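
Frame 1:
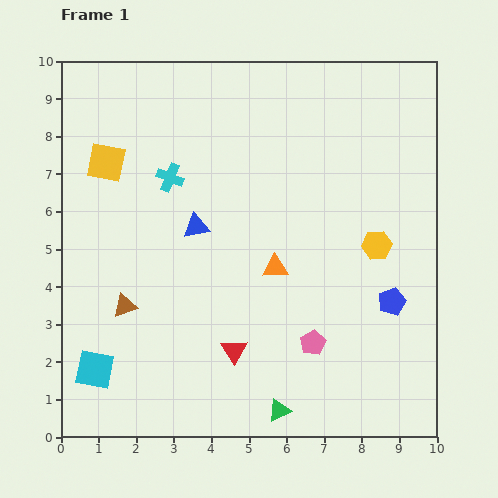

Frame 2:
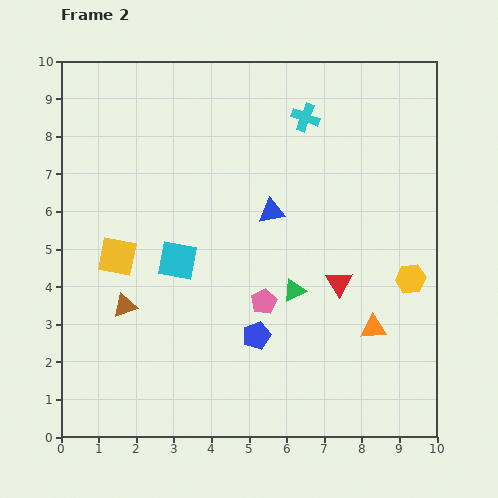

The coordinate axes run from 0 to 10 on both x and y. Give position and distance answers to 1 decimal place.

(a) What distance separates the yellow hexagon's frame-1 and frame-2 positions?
1.3

The yellow hexagon moved from (8.4, 5.1) to (9.3, 4.2), a distance of √(0.9² + 0.9²) ≈ 1.3.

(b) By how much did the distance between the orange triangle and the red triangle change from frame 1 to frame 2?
-1.0

Distance in frame 1: 2.5. Distance in frame 2: 1.5.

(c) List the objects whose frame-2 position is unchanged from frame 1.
the brown triangle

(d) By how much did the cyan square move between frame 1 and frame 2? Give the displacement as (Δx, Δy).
(2.2, 2.9)

The cyan square was at (0.9, 1.8) in frame 1 and (3.1, 4.7) in frame 2.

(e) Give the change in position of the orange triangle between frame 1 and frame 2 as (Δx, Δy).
(2.6, -1.6)

The orange triangle was at (5.7, 4.5) in frame 1 and (8.3, 2.9) in frame 2.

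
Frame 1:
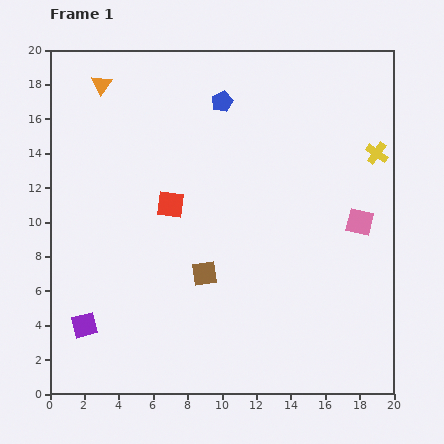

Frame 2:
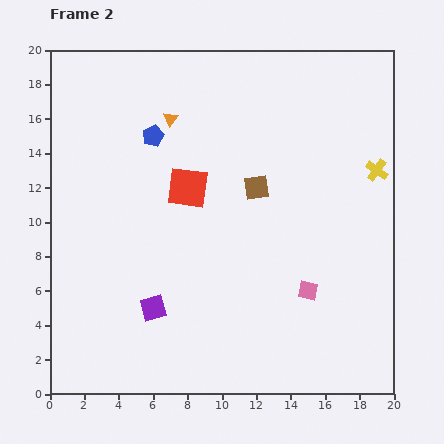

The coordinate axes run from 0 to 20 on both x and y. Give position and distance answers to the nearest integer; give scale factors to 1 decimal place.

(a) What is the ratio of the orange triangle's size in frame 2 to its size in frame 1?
0.7×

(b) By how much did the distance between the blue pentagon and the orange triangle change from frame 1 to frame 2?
-6

Distance in frame 1: 7. Distance in frame 2: 1.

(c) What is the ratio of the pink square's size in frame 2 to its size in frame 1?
0.7×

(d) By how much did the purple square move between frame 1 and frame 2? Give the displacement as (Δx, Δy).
(4, 1)

The purple square was at (2, 4) in frame 1 and (6, 5) in frame 2.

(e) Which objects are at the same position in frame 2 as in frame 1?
none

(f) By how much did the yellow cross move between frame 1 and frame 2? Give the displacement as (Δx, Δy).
(0, -1)

The yellow cross was at (19, 14) in frame 1 and (19, 13) in frame 2.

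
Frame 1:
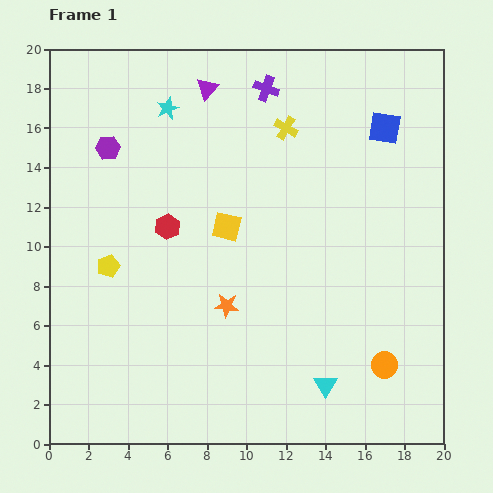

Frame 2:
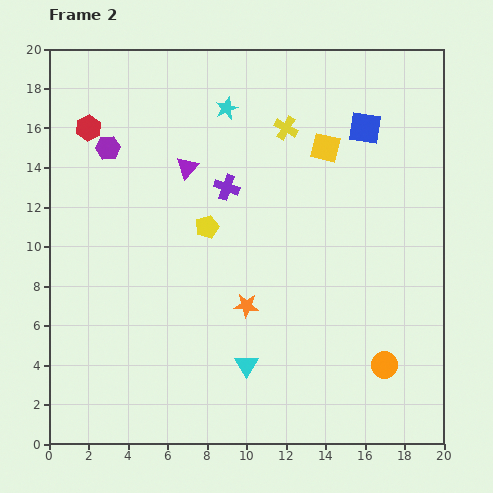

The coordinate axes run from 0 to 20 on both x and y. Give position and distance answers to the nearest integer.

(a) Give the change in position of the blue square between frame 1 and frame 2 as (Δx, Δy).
(-1, 0)

The blue square was at (17, 16) in frame 1 and (16, 16) in frame 2.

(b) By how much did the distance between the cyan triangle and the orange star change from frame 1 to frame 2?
-3

Distance in frame 1: 6. Distance in frame 2: 3.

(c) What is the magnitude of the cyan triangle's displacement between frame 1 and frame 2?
4

The cyan triangle moved from (14, 3) to (10, 4), a distance of √(4² + 1²) ≈ 4.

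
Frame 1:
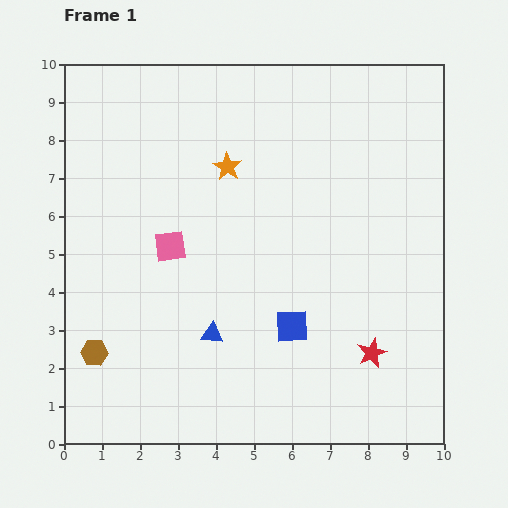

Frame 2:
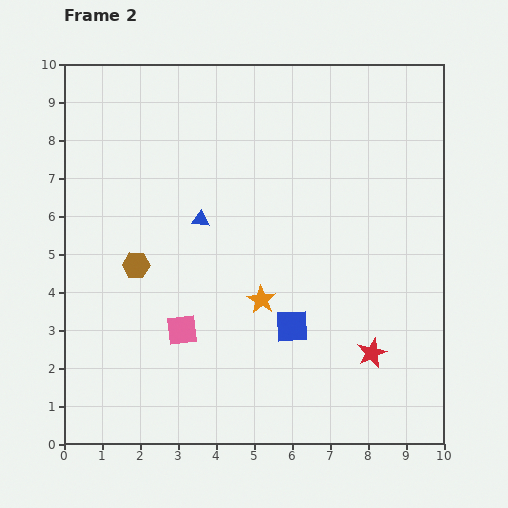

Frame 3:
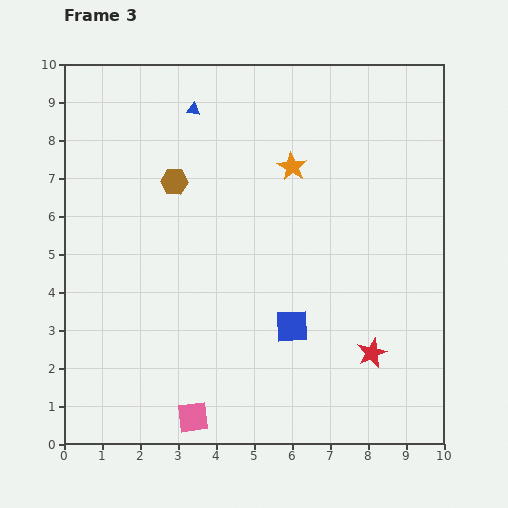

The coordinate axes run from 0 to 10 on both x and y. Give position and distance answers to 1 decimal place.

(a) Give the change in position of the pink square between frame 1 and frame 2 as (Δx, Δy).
(0.3, -2.2)

The pink square was at (2.8, 5.2) in frame 1 and (3.1, 3.0) in frame 2.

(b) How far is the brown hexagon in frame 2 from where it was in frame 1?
2.5

The brown hexagon moved from (0.8, 2.4) to (1.9, 4.7), a distance of √(1.1² + 2.3²) ≈ 2.5.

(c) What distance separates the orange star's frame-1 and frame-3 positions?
1.7

The orange star moved from (4.3, 7.3) to (6.0, 7.3), a distance of √(1.7² + 0.0²) ≈ 1.7.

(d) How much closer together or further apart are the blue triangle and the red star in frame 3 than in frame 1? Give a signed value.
+3.7

Distance in frame 1: 4.2. Distance in frame 3: 7.9.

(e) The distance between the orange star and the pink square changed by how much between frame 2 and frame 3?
+4.9

Distance in frame 2: 2.2. Distance in frame 3: 7.1.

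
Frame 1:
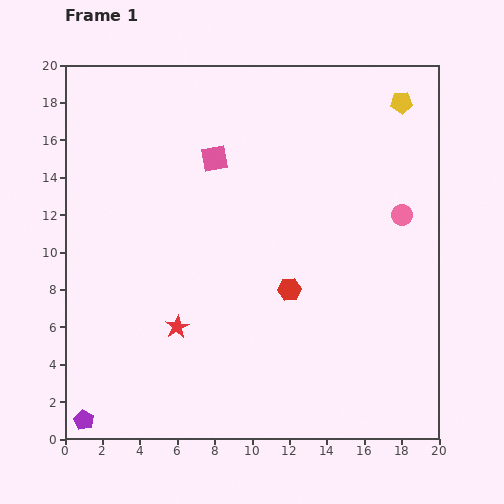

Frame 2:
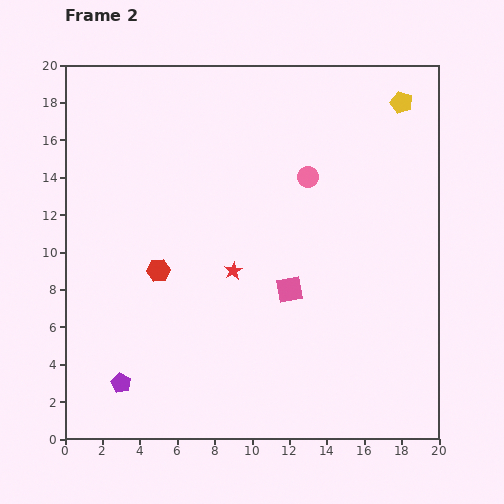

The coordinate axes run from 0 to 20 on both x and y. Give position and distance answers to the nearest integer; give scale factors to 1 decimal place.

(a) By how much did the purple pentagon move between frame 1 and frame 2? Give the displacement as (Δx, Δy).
(2, 2)

The purple pentagon was at (1, 1) in frame 1 and (3, 3) in frame 2.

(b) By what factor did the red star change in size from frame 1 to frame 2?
0.8×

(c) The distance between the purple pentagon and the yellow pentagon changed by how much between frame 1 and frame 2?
-3

Distance in frame 1: 24. Distance in frame 2: 21.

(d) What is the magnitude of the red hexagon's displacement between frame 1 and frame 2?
7

The red hexagon moved from (12, 8) to (5, 9), a distance of √(7² + 1²) ≈ 7.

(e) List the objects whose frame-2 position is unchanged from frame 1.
the yellow pentagon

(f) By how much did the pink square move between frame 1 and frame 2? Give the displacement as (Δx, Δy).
(4, -7)

The pink square was at (8, 15) in frame 1 and (12, 8) in frame 2.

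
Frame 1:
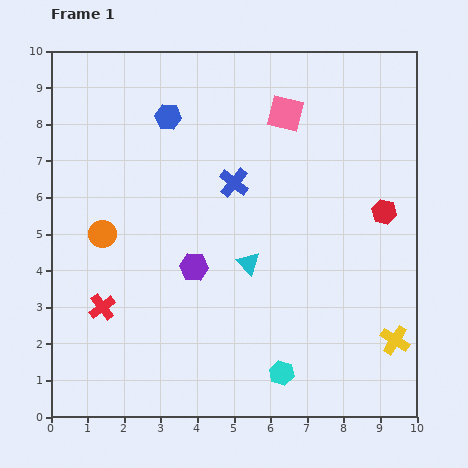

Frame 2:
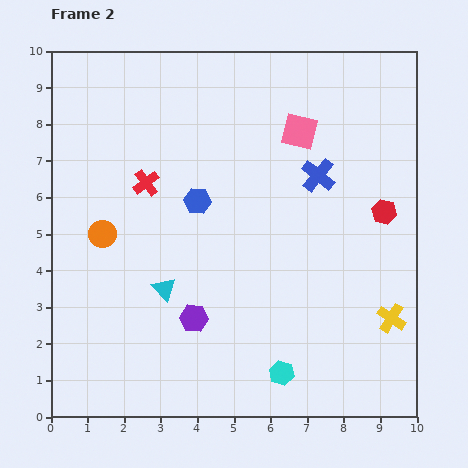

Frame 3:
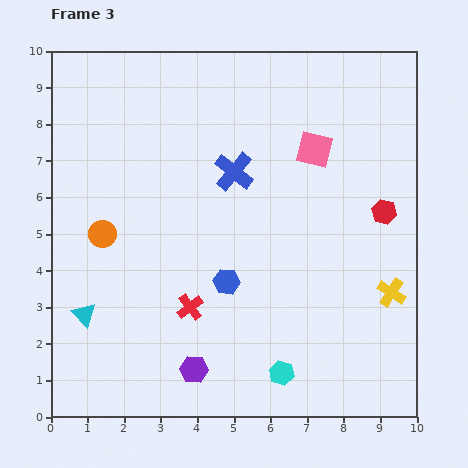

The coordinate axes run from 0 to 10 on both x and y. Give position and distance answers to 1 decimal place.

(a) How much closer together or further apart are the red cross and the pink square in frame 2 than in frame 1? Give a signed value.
-2.9

Distance in frame 1: 7.3. Distance in frame 2: 4.4.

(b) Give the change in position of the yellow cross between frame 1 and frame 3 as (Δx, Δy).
(-0.1, 1.3)

The yellow cross was at (9.4, 2.1) in frame 1 and (9.3, 3.4) in frame 3.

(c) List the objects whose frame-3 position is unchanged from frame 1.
the orange circle, the red hexagon, the cyan hexagon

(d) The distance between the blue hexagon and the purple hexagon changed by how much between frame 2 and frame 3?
-0.6

Distance in frame 2: 3.2. Distance in frame 3: 2.6.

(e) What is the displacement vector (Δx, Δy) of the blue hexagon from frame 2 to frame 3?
(0.8, -2.2)

The blue hexagon was at (4.0, 5.9) in frame 2 and (4.8, 3.7) in frame 3.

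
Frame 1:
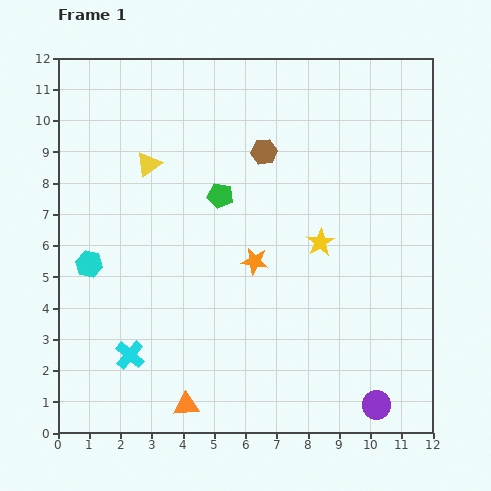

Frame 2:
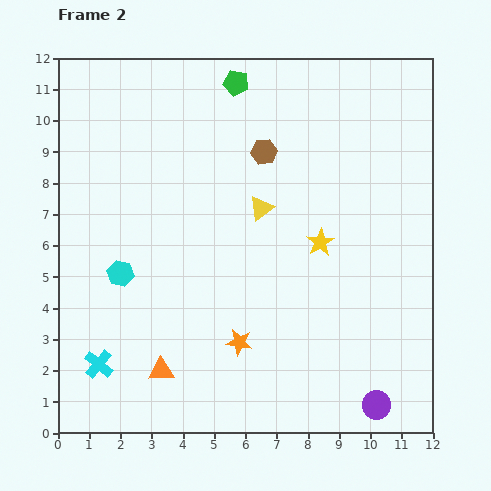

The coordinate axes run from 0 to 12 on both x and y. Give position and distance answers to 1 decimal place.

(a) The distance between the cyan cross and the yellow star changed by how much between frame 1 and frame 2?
+1.0

Distance in frame 1: 7.1. Distance in frame 2: 8.1.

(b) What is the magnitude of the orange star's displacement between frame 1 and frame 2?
2.6

The orange star moved from (6.3, 5.5) to (5.8, 2.9), a distance of √(0.5² + 2.6²) ≈ 2.6.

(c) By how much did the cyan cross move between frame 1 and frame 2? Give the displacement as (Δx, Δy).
(-1.0, -0.3)

The cyan cross was at (2.3, 2.5) in frame 1 and (1.3, 2.2) in frame 2.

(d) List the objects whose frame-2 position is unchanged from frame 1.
the brown hexagon, the purple circle, the yellow star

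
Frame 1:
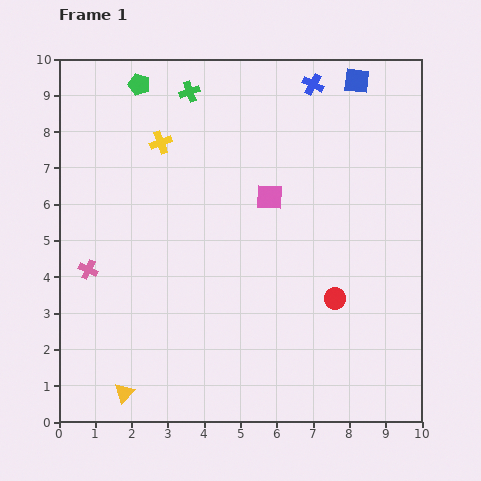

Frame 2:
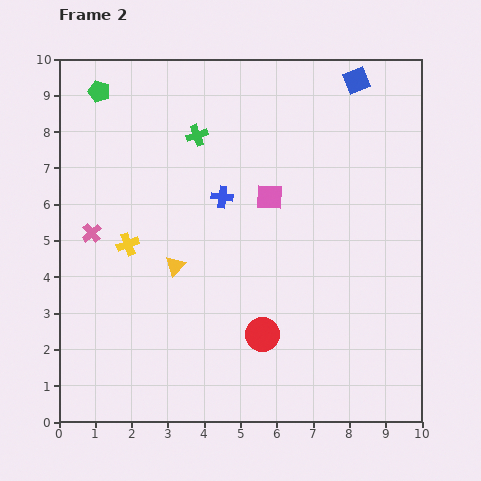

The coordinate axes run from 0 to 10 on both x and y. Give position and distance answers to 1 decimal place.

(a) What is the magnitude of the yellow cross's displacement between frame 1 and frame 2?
2.9

The yellow cross moved from (2.8, 7.7) to (1.9, 4.9), a distance of √(0.9² + 2.8²) ≈ 2.9.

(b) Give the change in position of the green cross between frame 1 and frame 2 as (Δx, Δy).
(0.2, -1.2)

The green cross was at (3.6, 9.1) in frame 1 and (3.8, 7.9) in frame 2.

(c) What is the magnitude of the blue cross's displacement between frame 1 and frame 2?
4.0

The blue cross moved from (7.0, 9.3) to (4.5, 6.2), a distance of √(2.5² + 3.1²) ≈ 4.0.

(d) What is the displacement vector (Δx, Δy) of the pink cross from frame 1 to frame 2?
(0.1, 1.0)

The pink cross was at (0.8, 4.2) in frame 1 and (0.9, 5.2) in frame 2.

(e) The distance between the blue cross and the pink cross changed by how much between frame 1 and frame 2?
-4.3

Distance in frame 1: 8.0. Distance in frame 2: 3.7.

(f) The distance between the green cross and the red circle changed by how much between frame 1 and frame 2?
-1.2

Distance in frame 1: 7.0. Distance in frame 2: 5.8.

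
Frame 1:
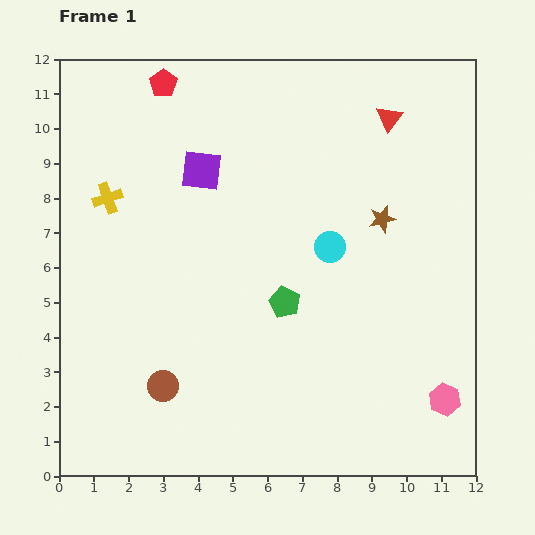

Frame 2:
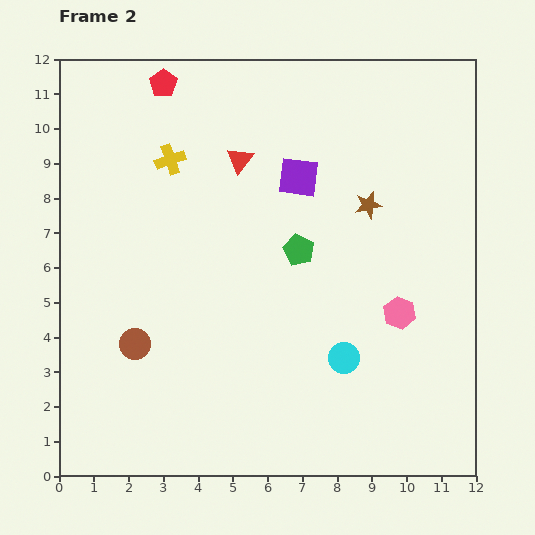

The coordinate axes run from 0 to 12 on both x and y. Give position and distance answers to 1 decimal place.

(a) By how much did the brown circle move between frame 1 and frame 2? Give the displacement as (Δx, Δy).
(-0.8, 1.2)

The brown circle was at (3.0, 2.6) in frame 1 and (2.2, 3.8) in frame 2.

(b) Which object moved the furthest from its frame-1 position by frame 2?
the red triangle

(moved 4.5; next 3.2)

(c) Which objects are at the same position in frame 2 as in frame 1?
the red pentagon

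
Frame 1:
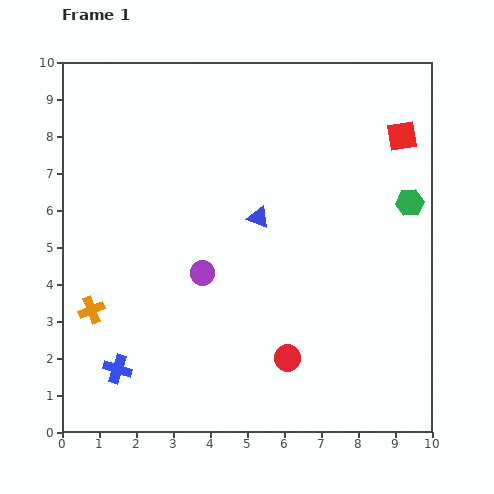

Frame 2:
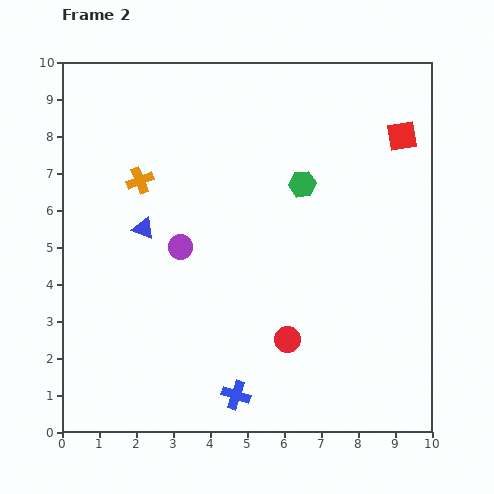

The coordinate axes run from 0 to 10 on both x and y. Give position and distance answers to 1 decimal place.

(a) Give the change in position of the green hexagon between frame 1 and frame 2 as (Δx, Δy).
(-2.9, 0.5)

The green hexagon was at (9.4, 6.2) in frame 1 and (6.5, 6.7) in frame 2.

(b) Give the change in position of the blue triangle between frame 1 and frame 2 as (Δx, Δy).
(-3.1, -0.3)

The blue triangle was at (5.3, 5.8) in frame 1 and (2.2, 5.5) in frame 2.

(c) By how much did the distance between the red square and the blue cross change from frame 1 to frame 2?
-1.6

Distance in frame 1: 9.9. Distance in frame 2: 8.3.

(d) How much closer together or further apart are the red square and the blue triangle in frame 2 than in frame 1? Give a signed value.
+2.9

Distance in frame 1: 4.5. Distance in frame 2: 7.4.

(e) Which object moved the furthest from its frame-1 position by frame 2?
the orange cross

(moved 3.7; next 3.3)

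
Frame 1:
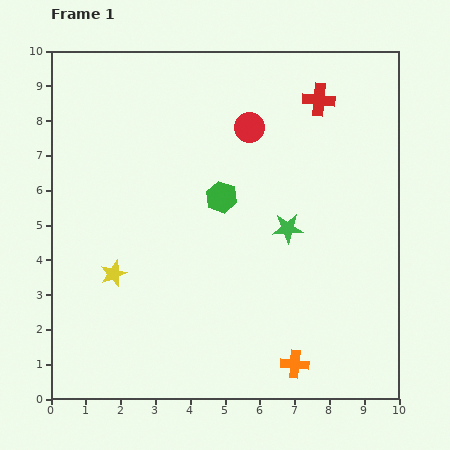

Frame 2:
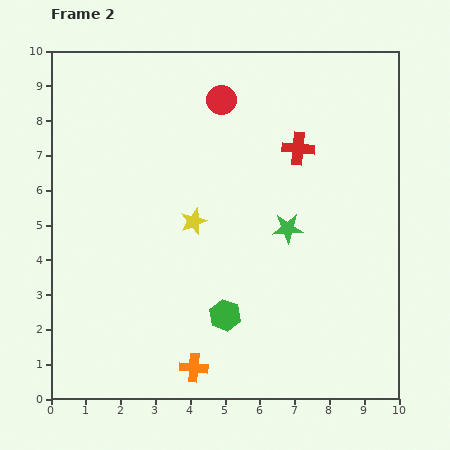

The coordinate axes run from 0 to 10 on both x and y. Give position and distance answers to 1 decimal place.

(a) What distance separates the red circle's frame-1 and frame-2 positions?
1.1

The red circle moved from (5.7, 7.8) to (4.9, 8.6), a distance of √(0.8² + 0.8²) ≈ 1.1.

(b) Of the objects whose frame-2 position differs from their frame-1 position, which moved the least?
the red circle

(moved 1.1)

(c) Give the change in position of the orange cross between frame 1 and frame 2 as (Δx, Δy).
(-2.9, -0.1)

The orange cross was at (7.0, 1.0) in frame 1 and (4.1, 0.9) in frame 2.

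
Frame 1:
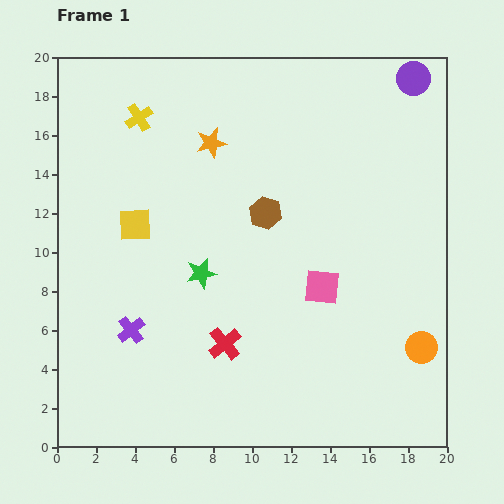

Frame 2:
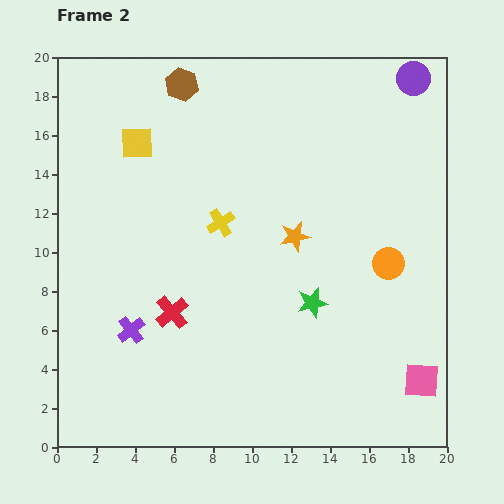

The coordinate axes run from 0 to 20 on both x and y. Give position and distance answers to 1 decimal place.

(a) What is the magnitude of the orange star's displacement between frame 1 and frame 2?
6.4

The orange star moved from (7.9, 15.6) to (12.2, 10.8), a distance of √(4.3² + 4.8²) ≈ 6.4.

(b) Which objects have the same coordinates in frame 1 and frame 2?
the purple cross, the purple circle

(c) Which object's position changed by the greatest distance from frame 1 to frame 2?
the brown hexagon

(moved 7.9; next 7.0)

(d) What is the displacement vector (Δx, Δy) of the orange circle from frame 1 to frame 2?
(-1.7, 4.3)

The orange circle was at (18.7, 5.1) in frame 1 and (17.0, 9.4) in frame 2.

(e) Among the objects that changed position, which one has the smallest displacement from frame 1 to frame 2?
the red cross

(moved 3.1)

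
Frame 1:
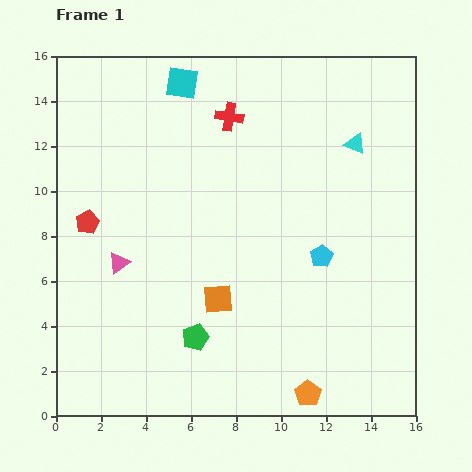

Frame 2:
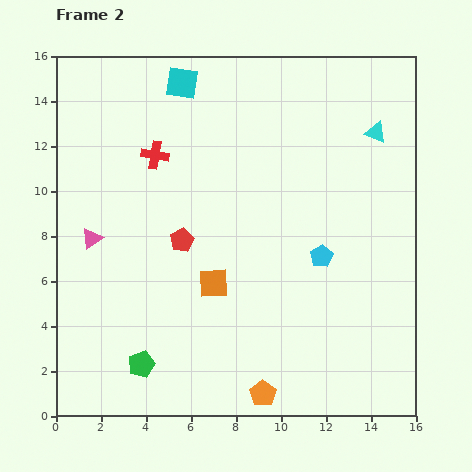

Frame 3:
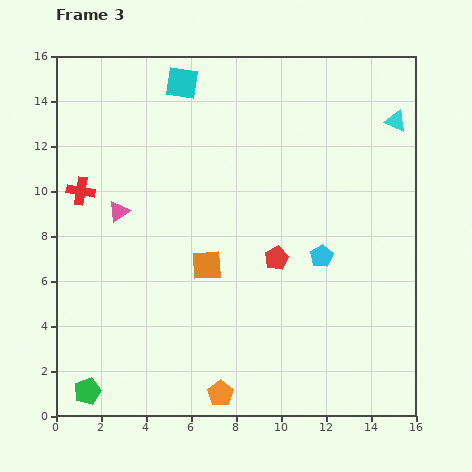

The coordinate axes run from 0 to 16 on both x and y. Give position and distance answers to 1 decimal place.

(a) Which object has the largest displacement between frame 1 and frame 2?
the red pentagon

(moved 4.3; next 3.7)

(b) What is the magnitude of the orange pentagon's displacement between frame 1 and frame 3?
3.9

The orange pentagon moved from (11.2, 1.0) to (7.3, 1.0), a distance of √(3.9² + 0.0²) ≈ 3.9.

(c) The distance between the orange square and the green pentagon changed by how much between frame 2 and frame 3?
+2.9

Distance in frame 2: 4.8. Distance in frame 3: 7.7.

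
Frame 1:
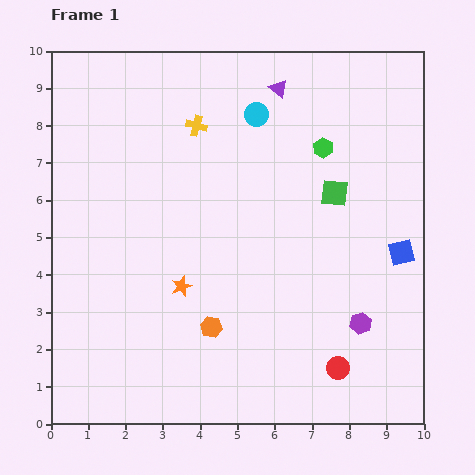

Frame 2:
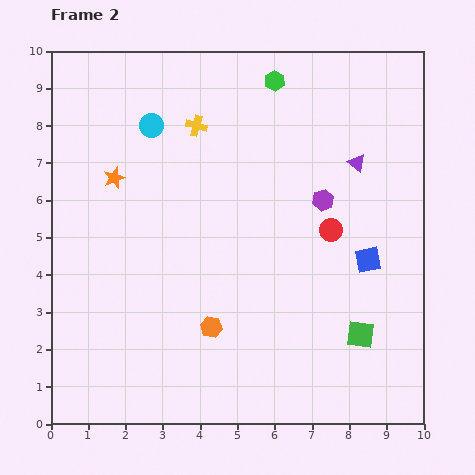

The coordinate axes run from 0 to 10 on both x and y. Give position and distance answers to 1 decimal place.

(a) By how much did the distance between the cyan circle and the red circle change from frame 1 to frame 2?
-1.5

Distance in frame 1: 7.1. Distance in frame 2: 5.6.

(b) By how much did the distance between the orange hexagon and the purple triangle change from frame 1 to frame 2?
-0.7

Distance in frame 1: 6.6. Distance in frame 2: 5.9.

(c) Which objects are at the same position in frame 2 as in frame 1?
the orange hexagon, the yellow cross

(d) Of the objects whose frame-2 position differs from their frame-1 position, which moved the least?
the blue square

(moved 0.9)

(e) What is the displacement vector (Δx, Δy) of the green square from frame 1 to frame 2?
(0.7, -3.8)

The green square was at (7.6, 6.2) in frame 1 and (8.3, 2.4) in frame 2.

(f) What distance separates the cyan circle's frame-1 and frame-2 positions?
2.8

The cyan circle moved from (5.5, 8.3) to (2.7, 8.0), a distance of √(2.8² + 0.3²) ≈ 2.8.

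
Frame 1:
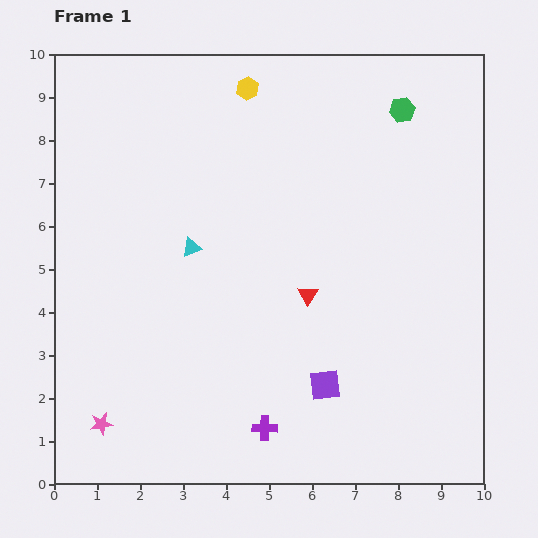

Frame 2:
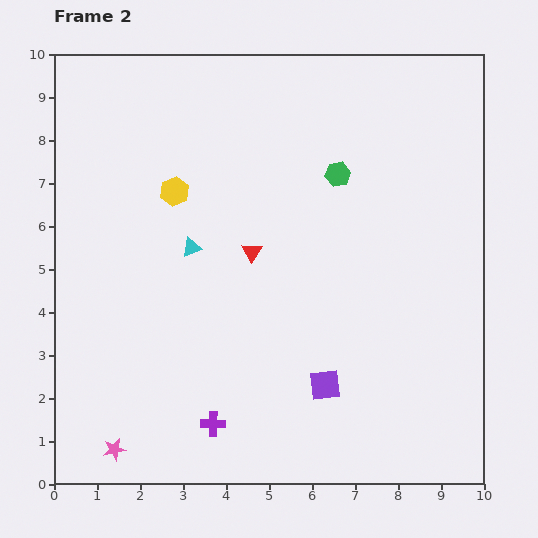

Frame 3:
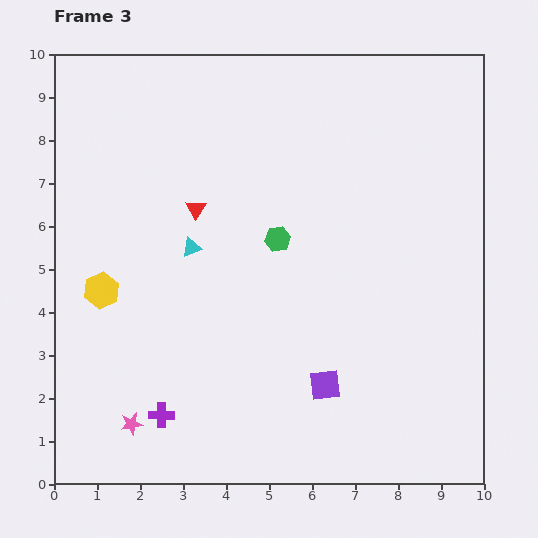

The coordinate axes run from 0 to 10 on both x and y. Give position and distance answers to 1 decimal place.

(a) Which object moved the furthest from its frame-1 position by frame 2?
the yellow hexagon

(moved 2.9; next 2.1)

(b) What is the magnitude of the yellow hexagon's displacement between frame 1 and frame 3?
5.8

The yellow hexagon moved from (4.5, 9.2) to (1.1, 4.5), a distance of √(3.4² + 4.7²) ≈ 5.8.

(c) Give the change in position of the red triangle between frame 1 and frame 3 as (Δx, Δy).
(-2.6, 2.0)

The red triangle was at (5.9, 4.4) in frame 1 and (3.3, 6.4) in frame 3.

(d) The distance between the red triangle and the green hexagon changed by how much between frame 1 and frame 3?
-2.8

Distance in frame 1: 4.8. Distance in frame 3: 2.0.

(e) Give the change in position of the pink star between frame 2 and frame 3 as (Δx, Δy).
(0.4, 0.6)

The pink star was at (1.4, 0.8) in frame 2 and (1.8, 1.4) in frame 3.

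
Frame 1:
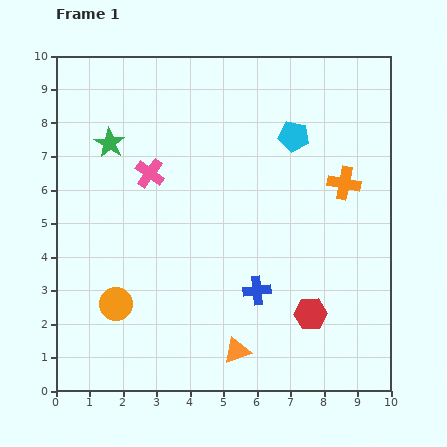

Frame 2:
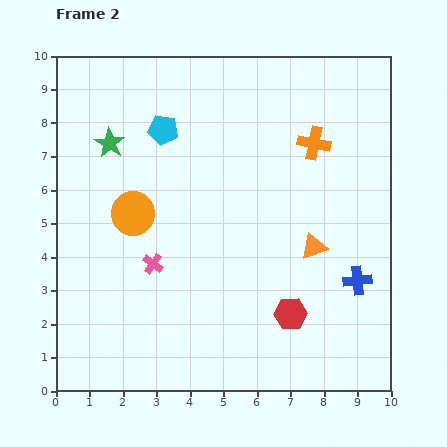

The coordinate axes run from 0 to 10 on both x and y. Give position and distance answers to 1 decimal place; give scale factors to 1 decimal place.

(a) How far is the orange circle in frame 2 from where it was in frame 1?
2.7

The orange circle moved from (1.8, 2.6) to (2.3, 5.3), a distance of √(0.5² + 2.7²) ≈ 2.7.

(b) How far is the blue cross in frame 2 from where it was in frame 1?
3.0

The blue cross moved from (6.0, 3.0) to (9.0, 3.3), a distance of √(3.0² + 0.3²) ≈ 3.0.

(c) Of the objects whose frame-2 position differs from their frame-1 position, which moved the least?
the red hexagon

(moved 0.6)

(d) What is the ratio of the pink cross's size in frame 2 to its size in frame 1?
0.7×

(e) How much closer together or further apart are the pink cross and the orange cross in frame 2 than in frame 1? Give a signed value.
+0.2

Distance in frame 1: 5.8. Distance in frame 2: 6.0.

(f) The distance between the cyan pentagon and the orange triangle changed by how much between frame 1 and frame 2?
-0.9

Distance in frame 1: 6.6. Distance in frame 2: 5.7.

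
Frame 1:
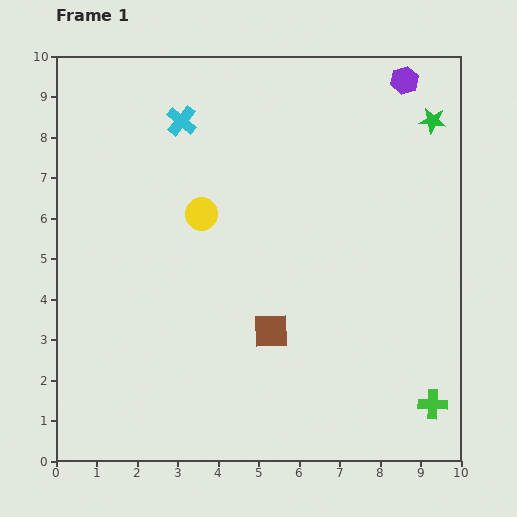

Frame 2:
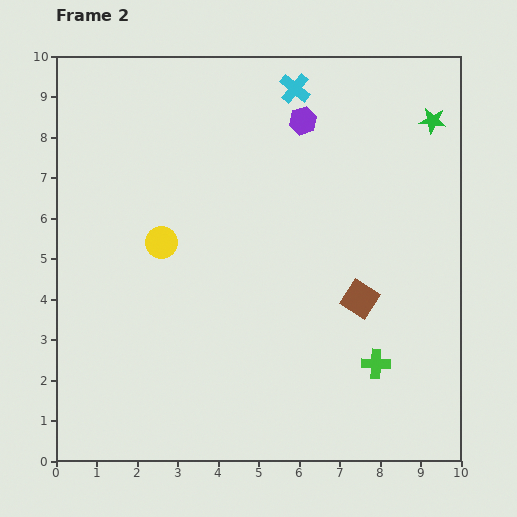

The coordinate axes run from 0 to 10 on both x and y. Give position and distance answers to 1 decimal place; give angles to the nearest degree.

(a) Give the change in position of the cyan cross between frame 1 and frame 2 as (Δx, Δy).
(2.8, 0.8)

The cyan cross was at (3.1, 8.4) in frame 1 and (5.9, 9.2) in frame 2.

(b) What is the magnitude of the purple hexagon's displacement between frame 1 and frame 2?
2.7

The purple hexagon moved from (8.6, 9.4) to (6.1, 8.4), a distance of √(2.5² + 1.0²) ≈ 2.7.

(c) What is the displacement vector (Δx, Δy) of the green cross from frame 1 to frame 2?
(-1.4, 1.0)

The green cross was at (9.3, 1.4) in frame 1 and (7.9, 2.4) in frame 2.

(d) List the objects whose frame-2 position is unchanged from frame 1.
the green star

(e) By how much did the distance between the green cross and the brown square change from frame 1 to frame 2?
-2.8

Distance in frame 1: 4.4. Distance in frame 2: 1.6.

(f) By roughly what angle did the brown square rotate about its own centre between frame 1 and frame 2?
34° clockwise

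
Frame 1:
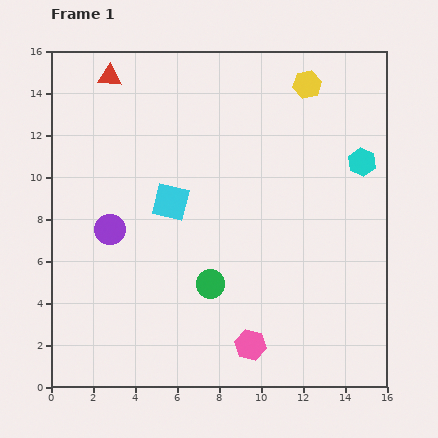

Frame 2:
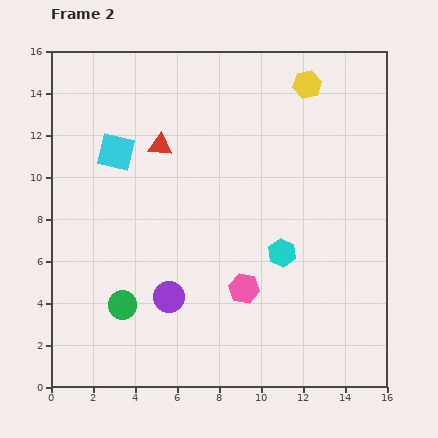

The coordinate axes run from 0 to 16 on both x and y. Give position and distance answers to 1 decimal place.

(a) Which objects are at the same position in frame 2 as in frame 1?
the yellow hexagon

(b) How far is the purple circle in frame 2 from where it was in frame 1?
4.3

The purple circle moved from (2.8, 7.5) to (5.6, 4.3), a distance of √(2.8² + 3.2²) ≈ 4.3.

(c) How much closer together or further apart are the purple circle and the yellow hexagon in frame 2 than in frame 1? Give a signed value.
+0.4

Distance in frame 1: 11.7. Distance in frame 2: 12.1.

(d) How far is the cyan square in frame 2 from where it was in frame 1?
3.5

The cyan square moved from (5.7, 8.8) to (3.1, 11.2), a distance of √(2.6² + 2.4²) ≈ 3.5.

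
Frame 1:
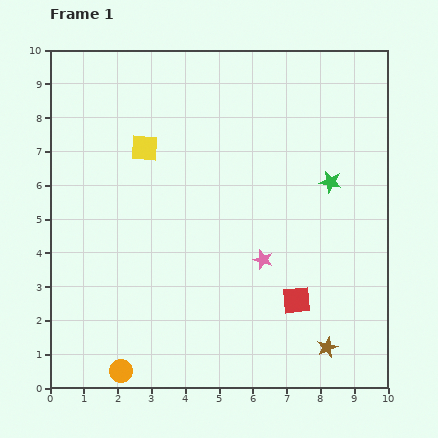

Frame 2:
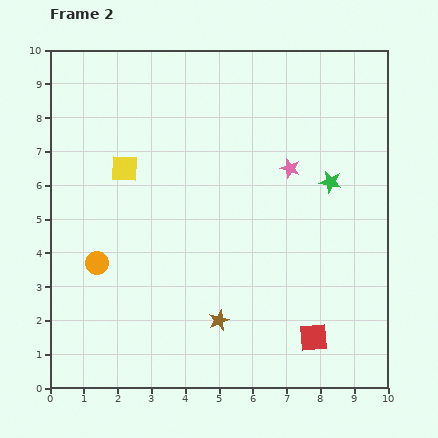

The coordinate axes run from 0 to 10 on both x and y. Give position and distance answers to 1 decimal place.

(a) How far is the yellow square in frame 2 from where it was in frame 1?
0.8

The yellow square moved from (2.8, 7.1) to (2.2, 6.5), a distance of √(0.6² + 0.6²) ≈ 0.8.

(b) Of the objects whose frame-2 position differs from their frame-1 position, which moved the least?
the yellow square

(moved 0.8)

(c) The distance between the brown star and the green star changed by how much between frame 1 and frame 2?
+0.4

Distance in frame 1: 4.9. Distance in frame 2: 5.3.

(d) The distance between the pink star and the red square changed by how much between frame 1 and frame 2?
+3.4

Distance in frame 1: 1.6. Distance in frame 2: 5.0.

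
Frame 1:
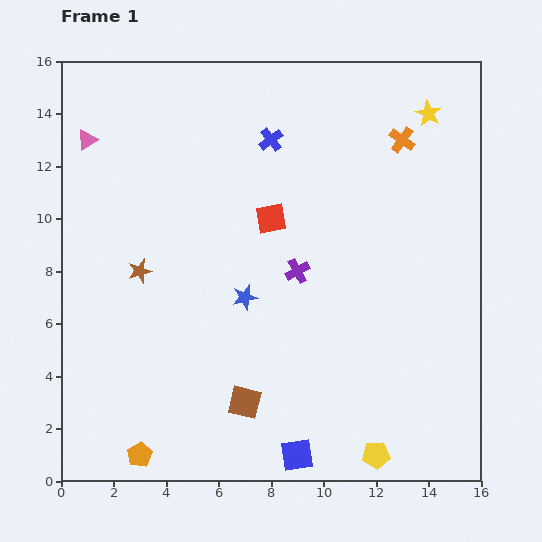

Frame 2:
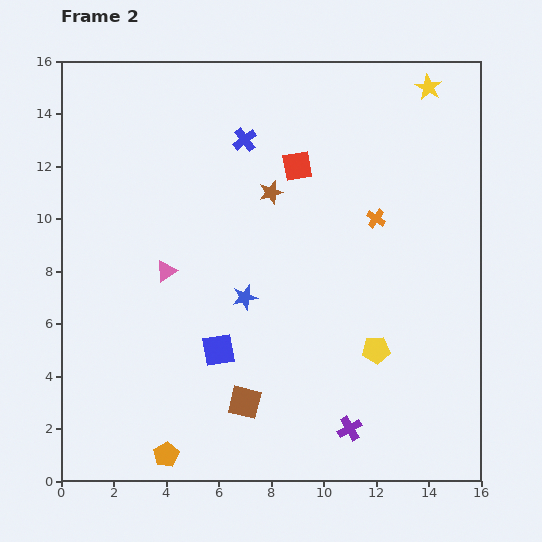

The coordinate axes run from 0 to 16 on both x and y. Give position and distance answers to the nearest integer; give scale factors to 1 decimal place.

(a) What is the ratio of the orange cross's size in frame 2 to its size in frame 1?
0.7×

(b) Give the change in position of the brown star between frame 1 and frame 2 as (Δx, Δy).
(5, 3)

The brown star was at (3, 8) in frame 1 and (8, 11) in frame 2.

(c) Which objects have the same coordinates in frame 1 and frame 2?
the brown square, the blue star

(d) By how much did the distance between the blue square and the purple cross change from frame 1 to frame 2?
-1

Distance in frame 1: 7. Distance in frame 2: 6.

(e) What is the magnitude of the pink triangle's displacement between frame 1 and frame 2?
6

The pink triangle moved from (1, 13) to (4, 8), a distance of √(3² + 5²) ≈ 6.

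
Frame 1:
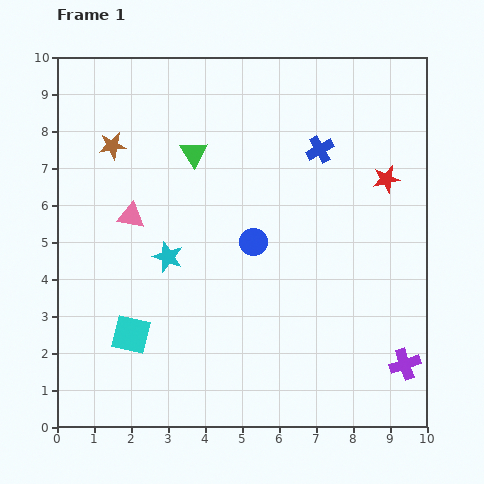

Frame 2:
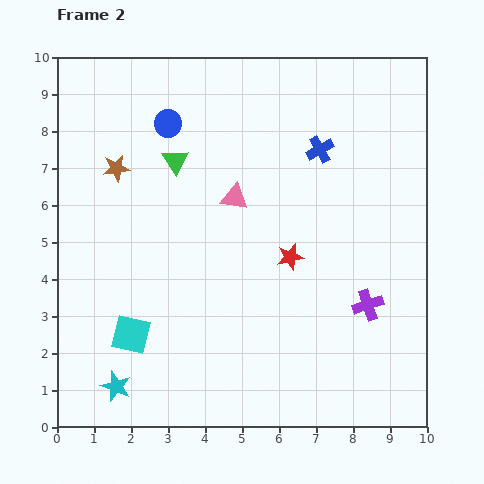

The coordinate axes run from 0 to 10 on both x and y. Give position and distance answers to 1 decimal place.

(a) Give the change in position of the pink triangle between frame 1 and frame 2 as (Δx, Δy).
(2.8, 0.5)

The pink triangle was at (2.0, 5.7) in frame 1 and (4.8, 6.2) in frame 2.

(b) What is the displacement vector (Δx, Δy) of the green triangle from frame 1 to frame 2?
(-0.5, -0.2)

The green triangle was at (3.7, 7.4) in frame 1 and (3.2, 7.2) in frame 2.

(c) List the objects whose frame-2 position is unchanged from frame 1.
the blue cross, the cyan square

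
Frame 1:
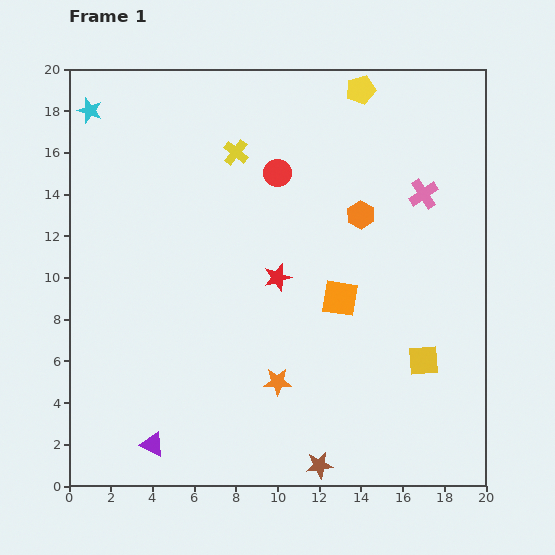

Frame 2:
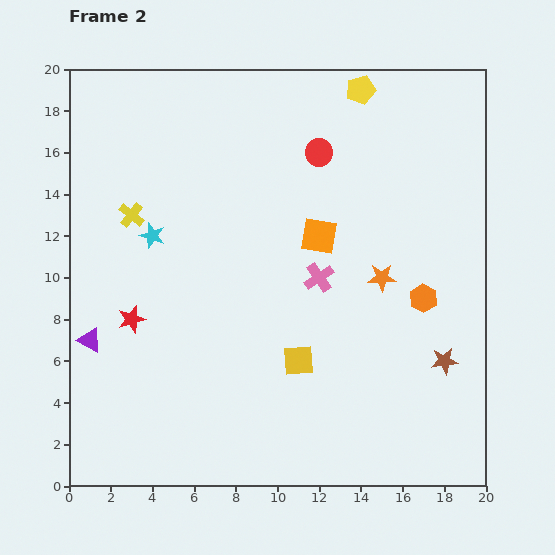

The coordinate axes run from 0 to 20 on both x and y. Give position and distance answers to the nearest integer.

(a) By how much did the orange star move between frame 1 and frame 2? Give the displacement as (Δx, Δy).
(5, 5)

The orange star was at (10, 5) in frame 1 and (15, 10) in frame 2.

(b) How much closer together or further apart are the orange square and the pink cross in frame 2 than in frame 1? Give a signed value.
-4

Distance in frame 1: 6. Distance in frame 2: 2.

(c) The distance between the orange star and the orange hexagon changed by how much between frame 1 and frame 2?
-7

Distance in frame 1: 9. Distance in frame 2: 2.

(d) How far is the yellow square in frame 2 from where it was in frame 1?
6

The yellow square moved from (17, 6) to (11, 6), a distance of √(6² + 0²) ≈ 6.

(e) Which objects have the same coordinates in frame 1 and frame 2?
the yellow pentagon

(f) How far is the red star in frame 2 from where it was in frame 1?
7

The red star moved from (10, 10) to (3, 8), a distance of √(7² + 2²) ≈ 7.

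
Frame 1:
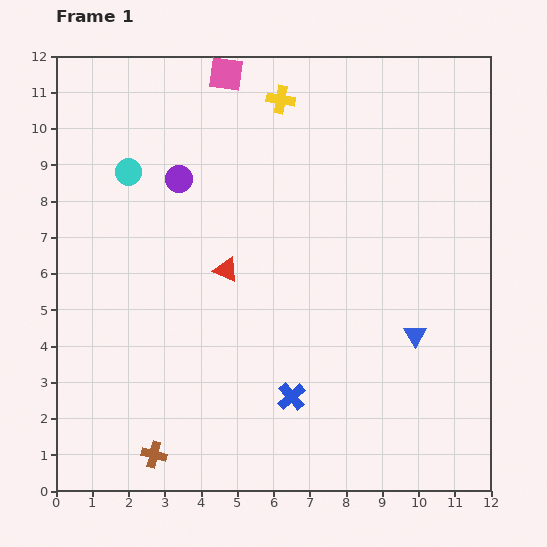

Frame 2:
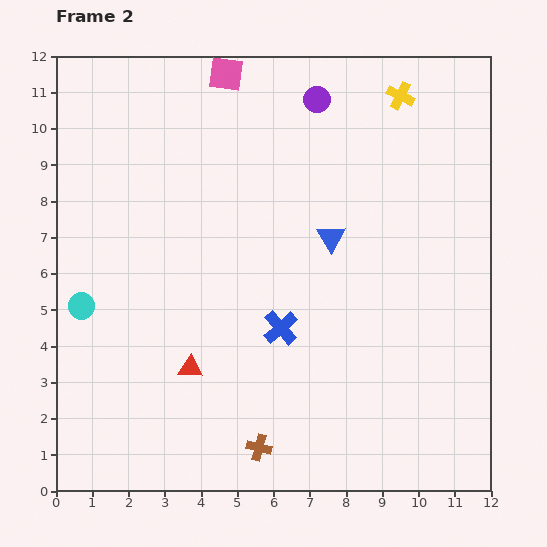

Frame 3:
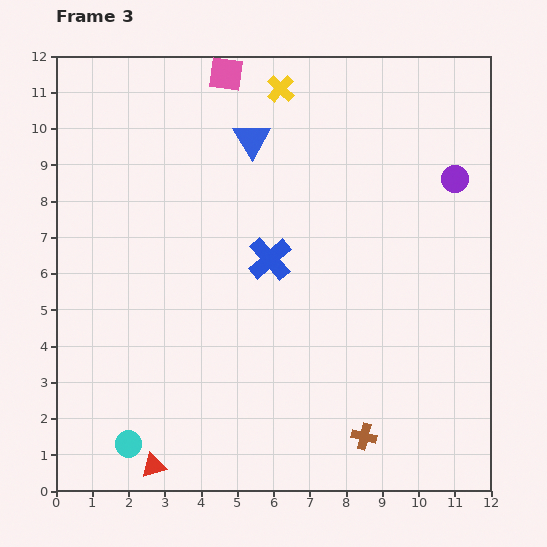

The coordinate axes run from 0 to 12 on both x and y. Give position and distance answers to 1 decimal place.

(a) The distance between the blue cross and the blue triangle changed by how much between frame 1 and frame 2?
-0.9

Distance in frame 1: 3.8. Distance in frame 2: 2.9.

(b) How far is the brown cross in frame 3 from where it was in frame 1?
5.8

The brown cross moved from (2.7, 1.0) to (8.5, 1.5), a distance of √(5.8² + 0.5²) ≈ 5.8.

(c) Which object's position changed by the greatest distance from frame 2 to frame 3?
the purple circle

(moved 4.4; next 4.0)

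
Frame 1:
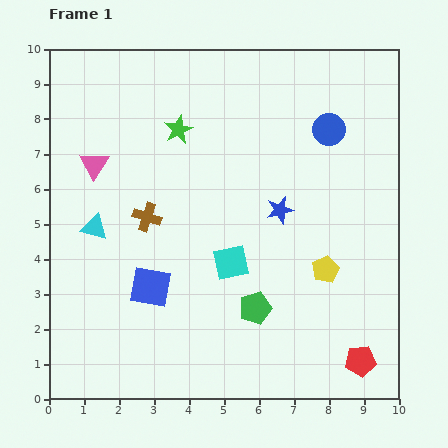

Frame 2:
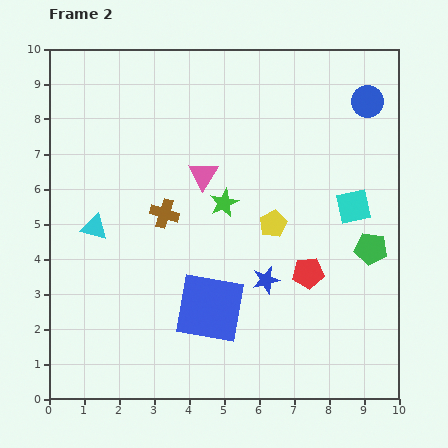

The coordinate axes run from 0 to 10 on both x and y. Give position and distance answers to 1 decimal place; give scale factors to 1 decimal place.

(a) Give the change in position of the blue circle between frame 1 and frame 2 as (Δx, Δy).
(1.1, 0.8)

The blue circle was at (8.0, 7.7) in frame 1 and (9.1, 8.5) in frame 2.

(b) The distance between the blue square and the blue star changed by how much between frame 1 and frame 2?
-2.5

Distance in frame 1: 4.3. Distance in frame 2: 1.8.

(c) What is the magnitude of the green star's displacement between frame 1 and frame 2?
2.5

The green star moved from (3.7, 7.7) to (5.0, 5.6), a distance of √(1.3² + 2.1²) ≈ 2.5.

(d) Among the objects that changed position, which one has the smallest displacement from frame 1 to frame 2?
the brown cross

(moved 0.5)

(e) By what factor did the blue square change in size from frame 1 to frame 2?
1.7×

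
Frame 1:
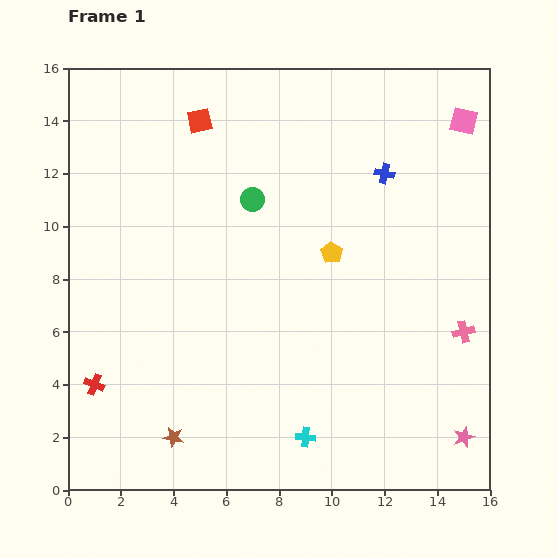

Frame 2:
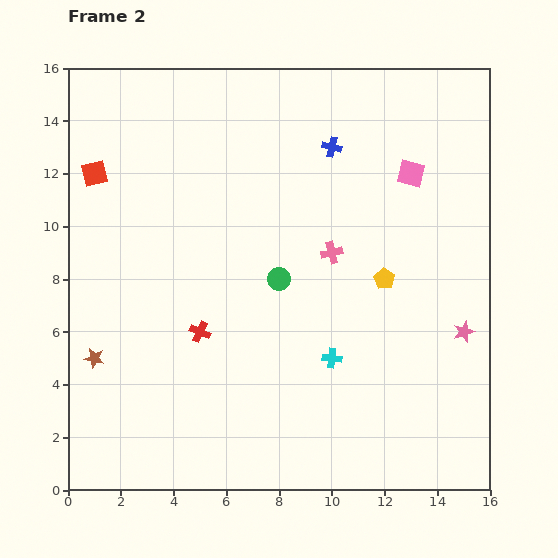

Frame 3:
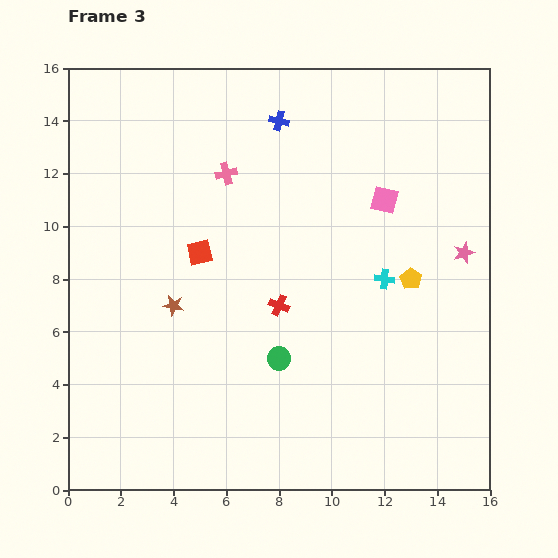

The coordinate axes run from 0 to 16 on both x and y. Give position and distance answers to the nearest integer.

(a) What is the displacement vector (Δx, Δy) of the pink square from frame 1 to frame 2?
(-2, -2)

The pink square was at (15, 14) in frame 1 and (13, 12) in frame 2.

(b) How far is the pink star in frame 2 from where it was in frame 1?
4

The pink star moved from (15, 2) to (15, 6), a distance of √(0² + 4²) ≈ 4.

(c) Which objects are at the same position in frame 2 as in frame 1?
none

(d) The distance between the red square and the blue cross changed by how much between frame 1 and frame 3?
-1

Distance in frame 1: 7. Distance in frame 3: 6.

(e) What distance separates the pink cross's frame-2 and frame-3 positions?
5

The pink cross moved from (10, 9) to (6, 12), a distance of √(4² + 3²) ≈ 5.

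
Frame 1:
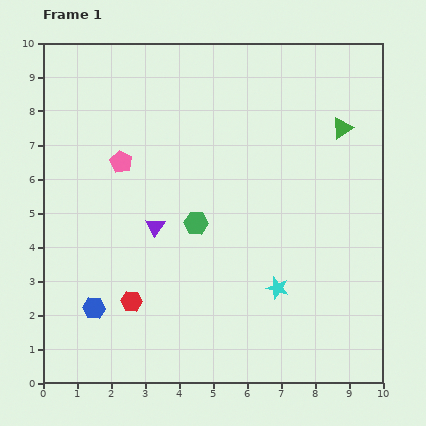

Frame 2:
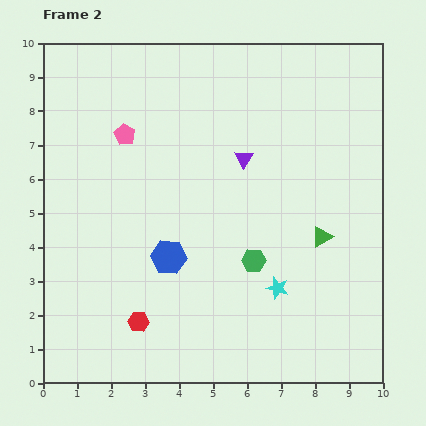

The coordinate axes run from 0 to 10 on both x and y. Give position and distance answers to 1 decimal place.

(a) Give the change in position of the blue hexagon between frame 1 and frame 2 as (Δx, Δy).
(2.2, 1.5)

The blue hexagon was at (1.5, 2.2) in frame 1 and (3.7, 3.7) in frame 2.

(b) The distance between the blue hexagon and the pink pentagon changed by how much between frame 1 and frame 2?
-0.6

Distance in frame 1: 4.4. Distance in frame 2: 3.8.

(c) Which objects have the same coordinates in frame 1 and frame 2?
the cyan star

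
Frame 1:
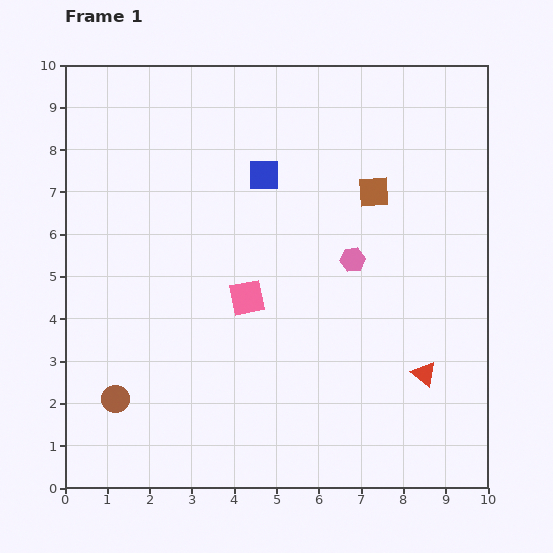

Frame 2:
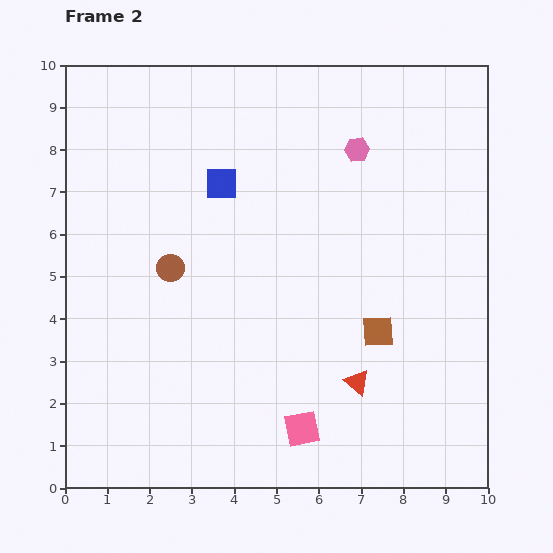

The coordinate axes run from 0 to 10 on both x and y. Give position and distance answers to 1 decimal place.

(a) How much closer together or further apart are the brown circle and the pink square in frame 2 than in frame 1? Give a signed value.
+1.0

Distance in frame 1: 3.9. Distance in frame 2: 4.9.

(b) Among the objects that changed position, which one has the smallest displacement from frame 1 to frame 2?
the blue square

(moved 1.0)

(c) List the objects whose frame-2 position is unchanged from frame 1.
none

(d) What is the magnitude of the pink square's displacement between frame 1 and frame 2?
3.4

The pink square moved from (4.3, 4.5) to (5.6, 1.4), a distance of √(1.3² + 3.1²) ≈ 3.4.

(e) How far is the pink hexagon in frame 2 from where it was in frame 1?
2.6

The pink hexagon moved from (6.8, 5.4) to (6.9, 8.0), a distance of √(0.1² + 2.6²) ≈ 2.6.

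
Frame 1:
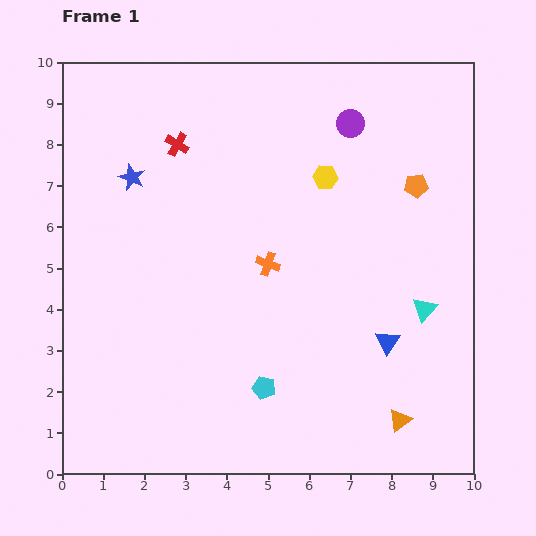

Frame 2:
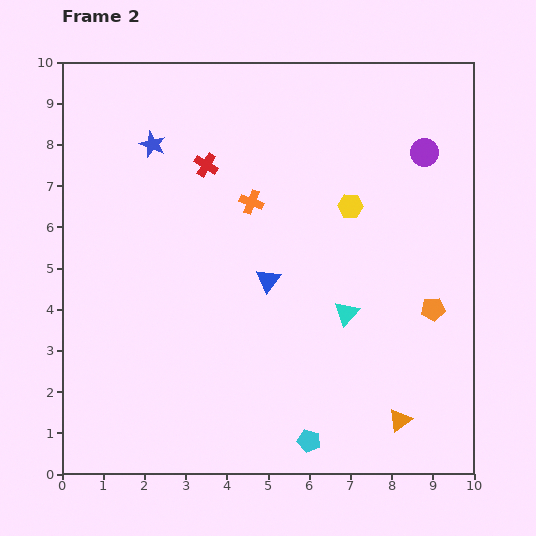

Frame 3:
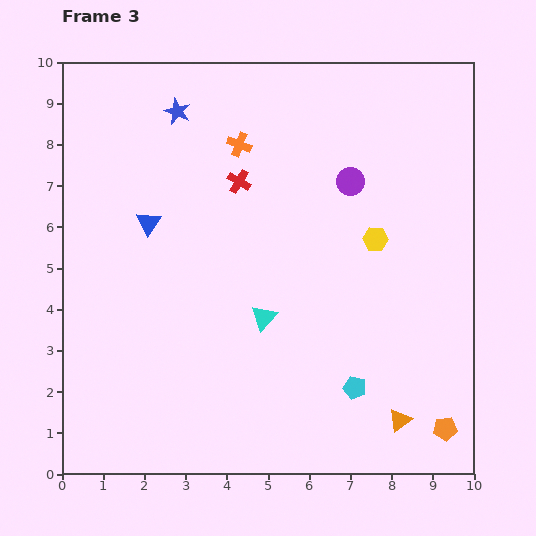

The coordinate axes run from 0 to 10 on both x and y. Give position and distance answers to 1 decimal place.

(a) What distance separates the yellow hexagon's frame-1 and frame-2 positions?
0.9

The yellow hexagon moved from (6.4, 7.2) to (7.0, 6.5), a distance of √(0.6² + 0.7²) ≈ 0.9.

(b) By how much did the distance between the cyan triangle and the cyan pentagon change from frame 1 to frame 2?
-1.1

Distance in frame 1: 4.3. Distance in frame 2: 3.2.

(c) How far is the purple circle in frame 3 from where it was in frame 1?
1.4

The purple circle moved from (7.0, 8.5) to (7.0, 7.1), a distance of √(0.0² + 1.4²) ≈ 1.4.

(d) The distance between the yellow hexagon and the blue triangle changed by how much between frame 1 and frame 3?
+1.2

Distance in frame 1: 4.3. Distance in frame 3: 5.5.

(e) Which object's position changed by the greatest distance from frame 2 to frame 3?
the blue triangle

(moved 3.2; next 2.9)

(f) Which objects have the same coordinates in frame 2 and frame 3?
the orange triangle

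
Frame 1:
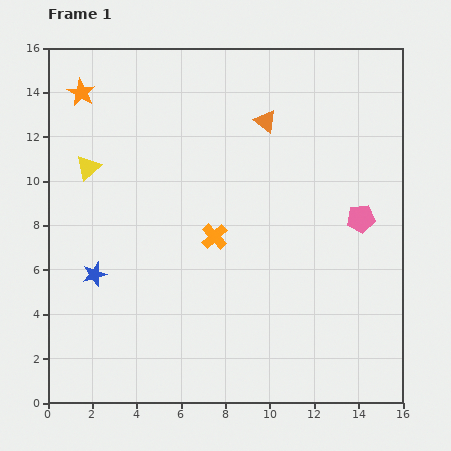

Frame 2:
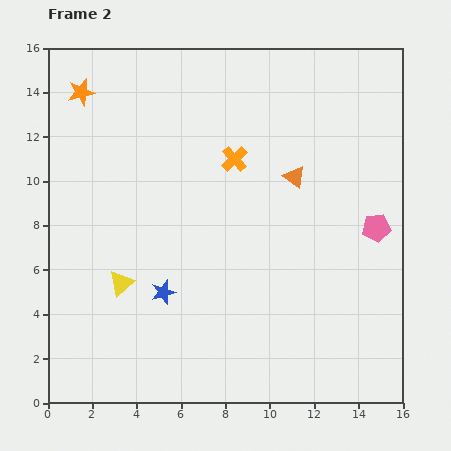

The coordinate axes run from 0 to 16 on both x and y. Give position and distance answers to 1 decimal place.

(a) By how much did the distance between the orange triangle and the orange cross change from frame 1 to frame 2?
-2.9

Distance in frame 1: 5.7. Distance in frame 2: 2.8.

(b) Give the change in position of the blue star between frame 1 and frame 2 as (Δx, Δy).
(3.1, -0.8)

The blue star was at (2.1, 5.8) in frame 1 and (5.2, 5.0) in frame 2.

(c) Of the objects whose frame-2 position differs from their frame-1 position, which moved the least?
the pink pentagon

(moved 0.8)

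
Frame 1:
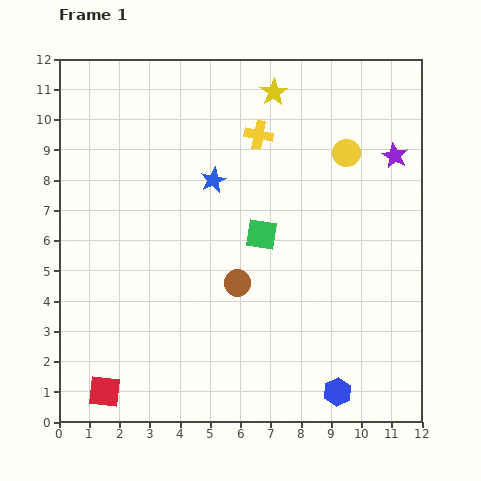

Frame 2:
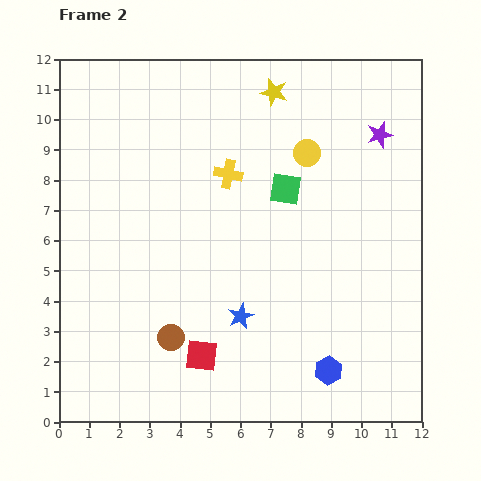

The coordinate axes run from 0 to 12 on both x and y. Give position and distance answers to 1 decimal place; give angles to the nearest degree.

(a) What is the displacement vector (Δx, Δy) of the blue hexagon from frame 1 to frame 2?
(-0.3, 0.7)

The blue hexagon was at (9.2, 1.0) in frame 1 and (8.9, 1.7) in frame 2.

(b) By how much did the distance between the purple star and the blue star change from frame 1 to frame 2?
+1.5

Distance in frame 1: 6.1. Distance in frame 2: 7.6.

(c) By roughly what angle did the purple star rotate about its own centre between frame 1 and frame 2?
29° clockwise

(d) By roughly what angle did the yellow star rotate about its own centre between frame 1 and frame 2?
24° counter-clockwise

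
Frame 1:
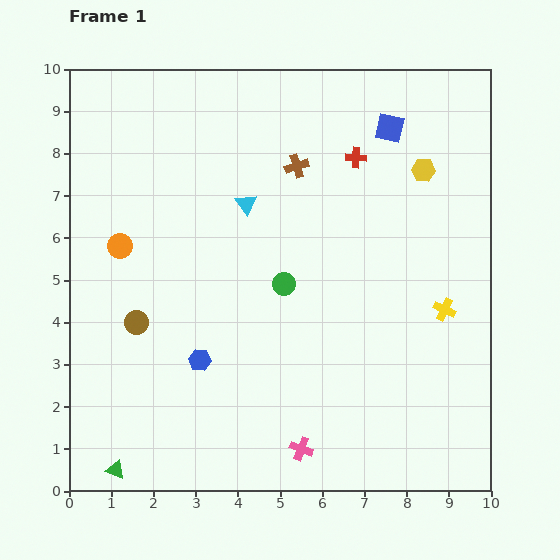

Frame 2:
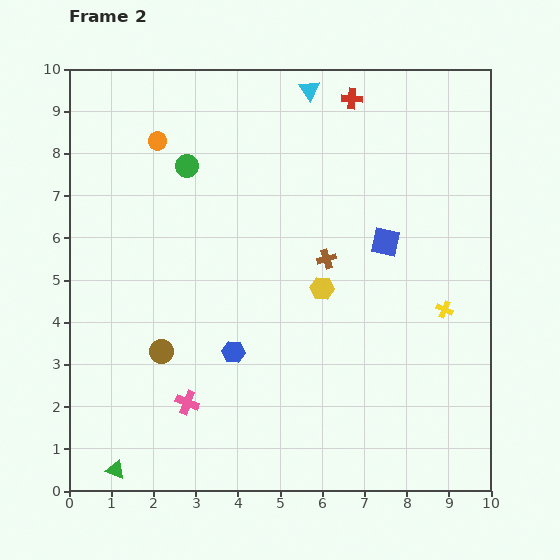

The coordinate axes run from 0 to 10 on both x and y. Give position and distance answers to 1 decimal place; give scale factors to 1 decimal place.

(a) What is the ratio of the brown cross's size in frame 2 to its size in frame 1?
0.8×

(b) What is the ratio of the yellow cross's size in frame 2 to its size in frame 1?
0.7×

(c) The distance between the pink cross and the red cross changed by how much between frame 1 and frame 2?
+1.2

Distance in frame 1: 7.0. Distance in frame 2: 8.2.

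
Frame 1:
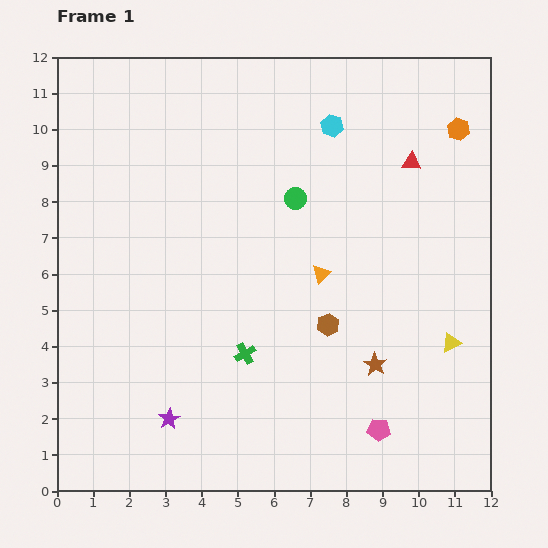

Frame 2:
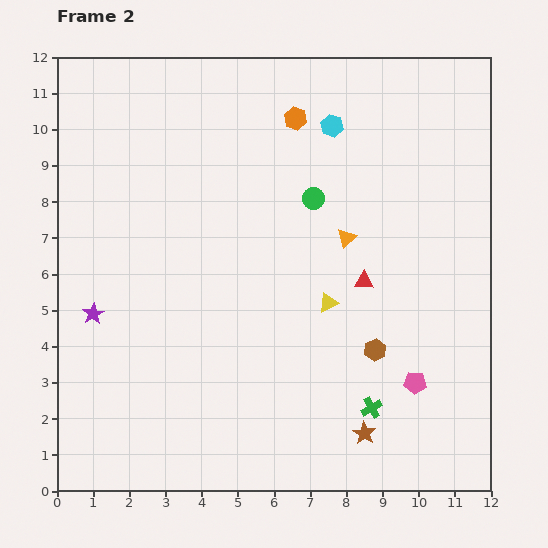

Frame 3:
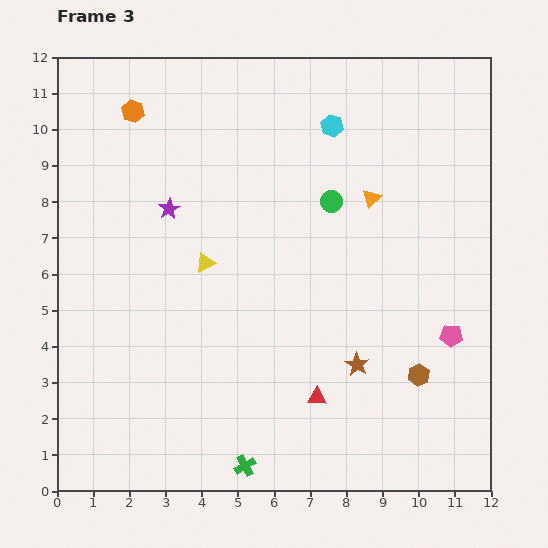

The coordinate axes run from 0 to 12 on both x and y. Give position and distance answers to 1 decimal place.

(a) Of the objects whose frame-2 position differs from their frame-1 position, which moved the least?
the green circle

(moved 0.5)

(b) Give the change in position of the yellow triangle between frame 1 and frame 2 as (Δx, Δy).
(-3.4, 1.1)

The yellow triangle was at (10.9, 4.1) in frame 1 and (7.5, 5.2) in frame 2.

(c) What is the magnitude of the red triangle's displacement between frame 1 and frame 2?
3.5

The red triangle moved from (9.8, 9.1) to (8.5, 5.8), a distance of √(1.3² + 3.3²) ≈ 3.5.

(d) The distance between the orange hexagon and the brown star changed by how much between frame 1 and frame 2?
+2.0

Distance in frame 1: 6.9. Distance in frame 2: 8.9.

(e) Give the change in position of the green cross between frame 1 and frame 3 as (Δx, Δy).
(0.0, -3.1)

The green cross was at (5.2, 3.8) in frame 1 and (5.2, 0.7) in frame 3.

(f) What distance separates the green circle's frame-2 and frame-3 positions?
0.5

The green circle moved from (7.1, 8.1) to (7.6, 8.0), a distance of √(0.5² + 0.1²) ≈ 0.5.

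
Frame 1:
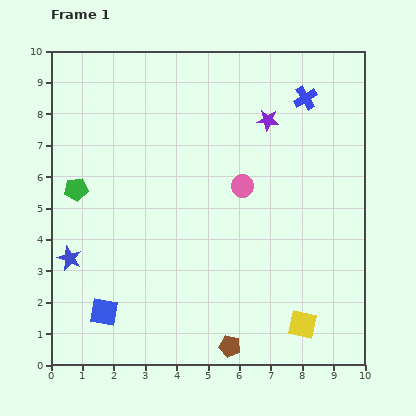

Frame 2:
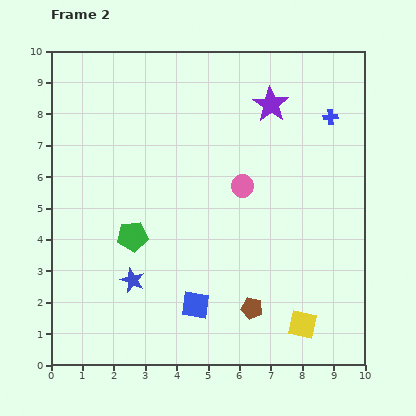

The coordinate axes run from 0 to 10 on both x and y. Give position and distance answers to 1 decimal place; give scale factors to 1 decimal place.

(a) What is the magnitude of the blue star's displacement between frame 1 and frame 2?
2.1

The blue star moved from (0.6, 3.4) to (2.6, 2.7), a distance of √(2.0² + 0.7²) ≈ 2.1.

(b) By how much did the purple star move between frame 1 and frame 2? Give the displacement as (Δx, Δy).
(0.1, 0.5)

The purple star was at (6.9, 7.8) in frame 1 and (7.0, 8.3) in frame 2.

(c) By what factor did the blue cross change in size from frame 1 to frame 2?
0.6×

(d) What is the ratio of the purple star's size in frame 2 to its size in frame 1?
1.7×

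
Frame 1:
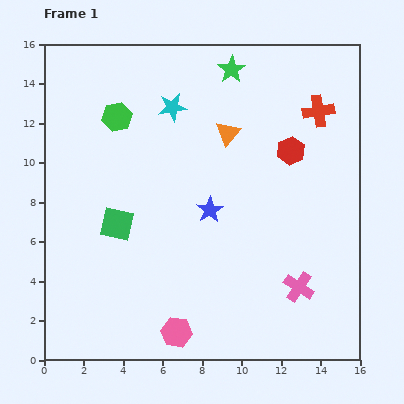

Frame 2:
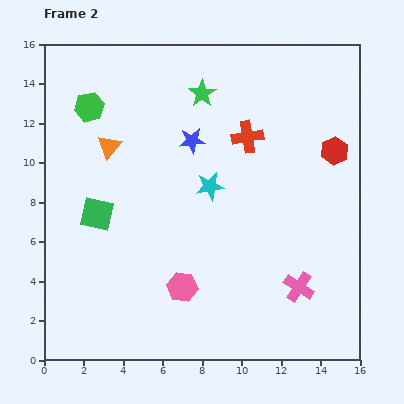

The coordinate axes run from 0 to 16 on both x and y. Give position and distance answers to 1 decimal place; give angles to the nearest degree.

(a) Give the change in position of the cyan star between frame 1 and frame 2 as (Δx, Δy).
(1.9, -4.0)

The cyan star was at (6.5, 12.8) in frame 1 and (8.4, 8.8) in frame 2.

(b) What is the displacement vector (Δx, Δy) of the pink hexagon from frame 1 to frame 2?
(0.3, 2.3)

The pink hexagon was at (6.7, 1.4) in frame 1 and (7.0, 3.7) in frame 2.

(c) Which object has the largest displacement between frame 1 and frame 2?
the orange triangle

(moved 6.0; next 4.4)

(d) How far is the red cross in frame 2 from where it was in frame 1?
3.8

The red cross moved from (13.9, 12.6) to (10.3, 11.3), a distance of √(3.6² + 1.3²) ≈ 3.8.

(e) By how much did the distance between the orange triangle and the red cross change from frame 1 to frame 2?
+2.3

Distance in frame 1: 4.7. Distance in frame 2: 7.0.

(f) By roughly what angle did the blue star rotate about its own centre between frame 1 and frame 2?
26° clockwise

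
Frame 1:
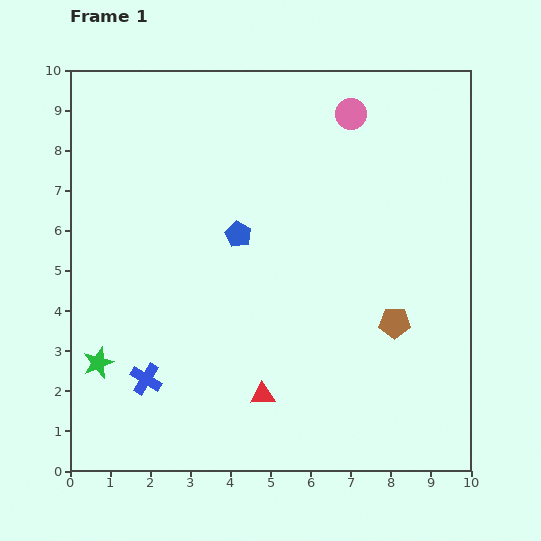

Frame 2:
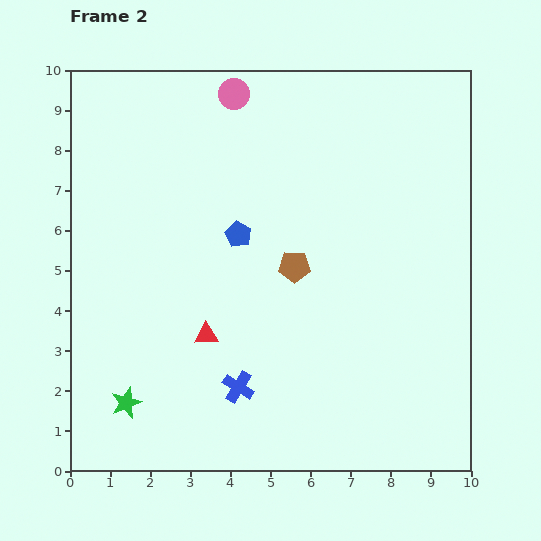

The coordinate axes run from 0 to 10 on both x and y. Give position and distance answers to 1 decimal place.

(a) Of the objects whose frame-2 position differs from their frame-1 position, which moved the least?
the green star

(moved 1.2)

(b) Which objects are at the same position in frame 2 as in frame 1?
the blue pentagon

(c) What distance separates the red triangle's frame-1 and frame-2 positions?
2.1

The red triangle moved from (4.8, 1.9) to (3.4, 3.4), a distance of √(1.4² + 1.5²) ≈ 2.1.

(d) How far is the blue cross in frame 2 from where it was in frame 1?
2.3

The blue cross moved from (1.9, 2.3) to (4.2, 2.1), a distance of √(2.3² + 0.2²) ≈ 2.3.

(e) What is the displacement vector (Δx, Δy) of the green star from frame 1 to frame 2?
(0.7, -1.0)

The green star was at (0.7, 2.7) in frame 1 and (1.4, 1.7) in frame 2.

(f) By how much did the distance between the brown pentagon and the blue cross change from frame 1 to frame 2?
-3.1

Distance in frame 1: 6.4. Distance in frame 2: 3.3.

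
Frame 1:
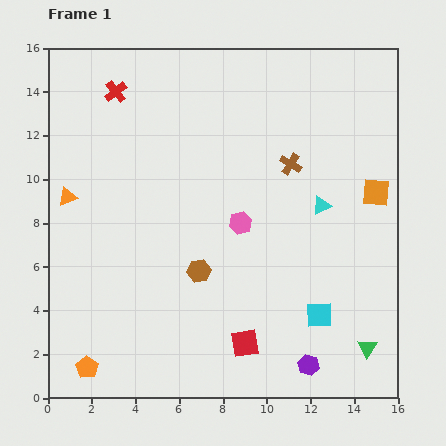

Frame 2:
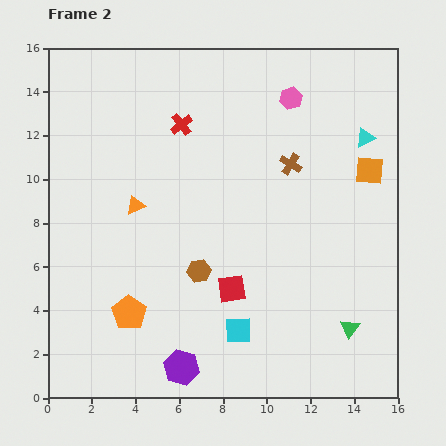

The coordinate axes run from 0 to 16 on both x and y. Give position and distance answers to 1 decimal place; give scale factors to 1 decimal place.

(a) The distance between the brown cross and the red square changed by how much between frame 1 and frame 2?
-2.2

Distance in frame 1: 8.5. Distance in frame 2: 6.3.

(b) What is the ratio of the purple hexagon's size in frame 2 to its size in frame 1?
1.7×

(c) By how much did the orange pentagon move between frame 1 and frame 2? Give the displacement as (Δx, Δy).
(1.9, 2.5)

The orange pentagon was at (1.8, 1.4) in frame 1 and (3.7, 3.9) in frame 2.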